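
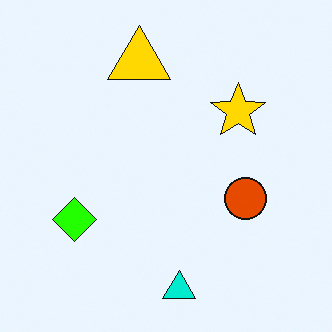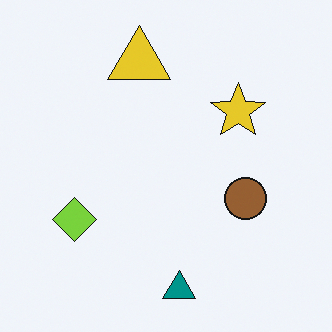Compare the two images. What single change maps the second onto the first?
The transformation is: heavily oversaturated.

All colors are more vivid — a global saturation change.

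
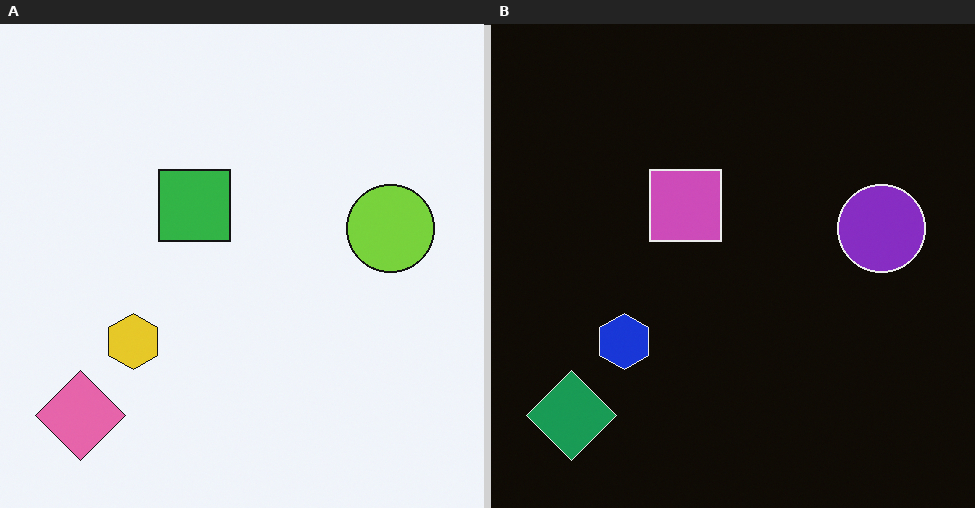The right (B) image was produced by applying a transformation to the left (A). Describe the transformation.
This is the original image color-inverted (negative).

The light background has become dark and every shape's color is its complement — a photographic negative.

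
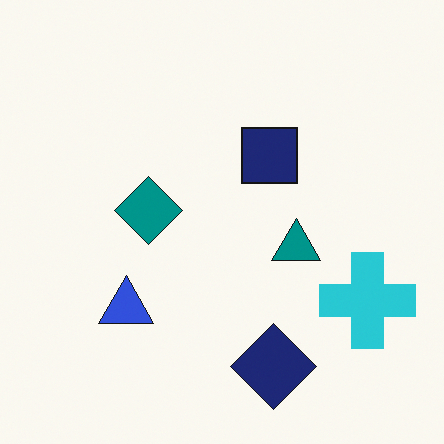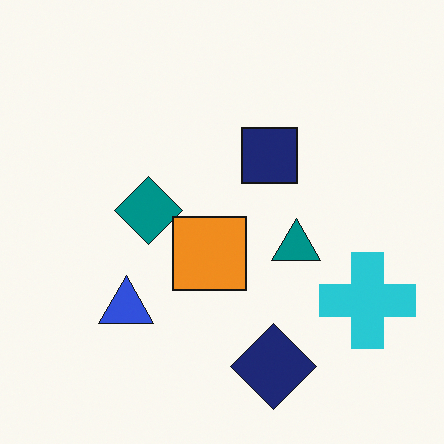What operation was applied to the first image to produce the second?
This is the original image overlaid with an additional orange square.

An orange square appears in the second image that is absent from the first.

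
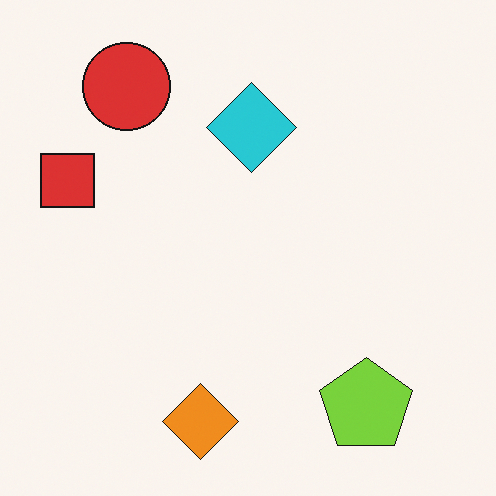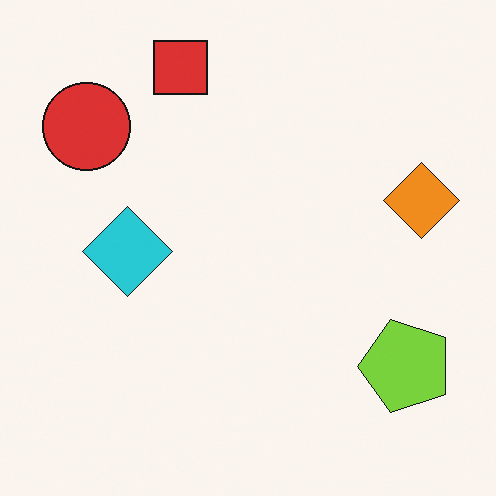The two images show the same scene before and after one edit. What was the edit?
The second image is the first transposed (reflected across the top-left ↔ bottom-right diagonal).

Shapes have swapped their row and column positions — what was in the top-right is now in the bottom-left — a diagonal reflection.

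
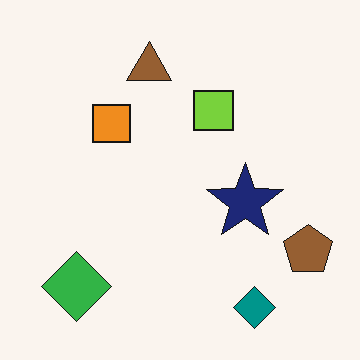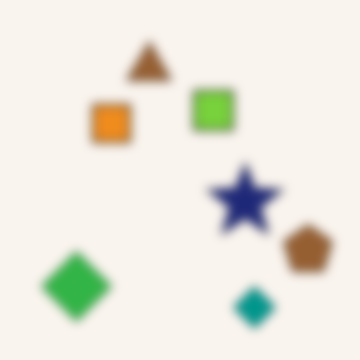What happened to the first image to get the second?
The transformation is: strongly gaussian-blurred.

Shape edges and outlines are uniformly softened across the whole image.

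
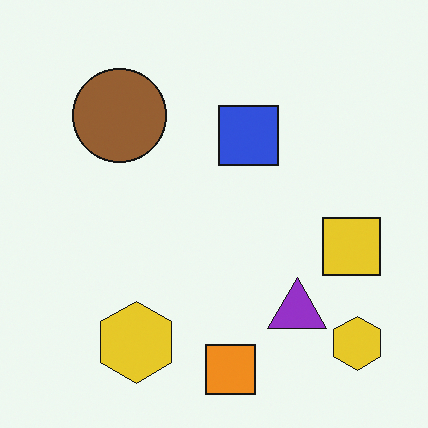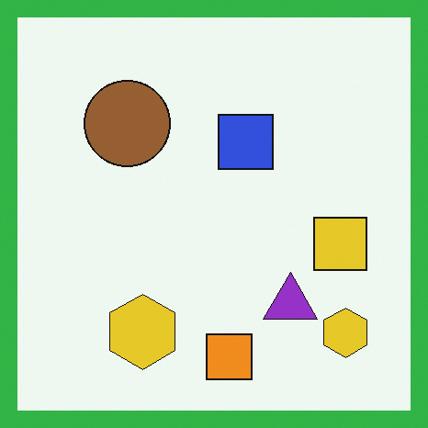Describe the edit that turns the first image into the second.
Framed with a green border.

A solid green frame runs around the edge of the second image, with the content slightly shrunk inside it.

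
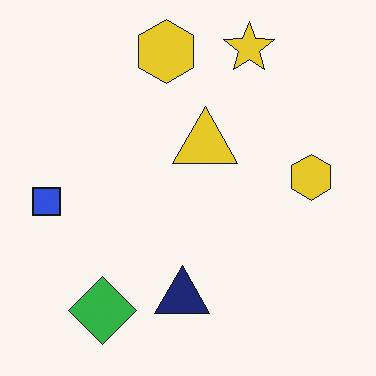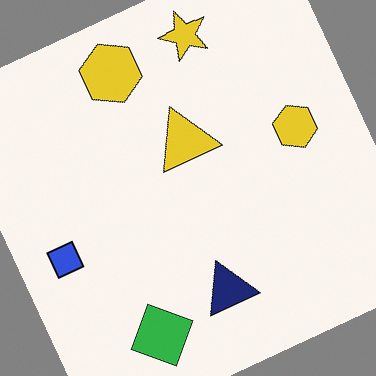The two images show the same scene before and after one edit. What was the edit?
The second image is the first rotated counter-clockwise by a clearly visible amount.

Every shape is tilted by the same angle and the image corners show triangular fill wedges — a whole-image rotation by a non-right angle.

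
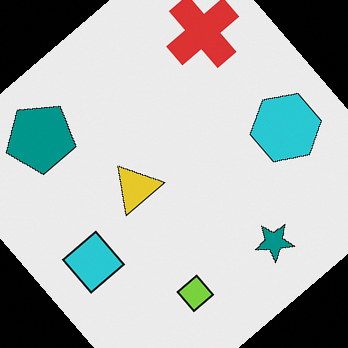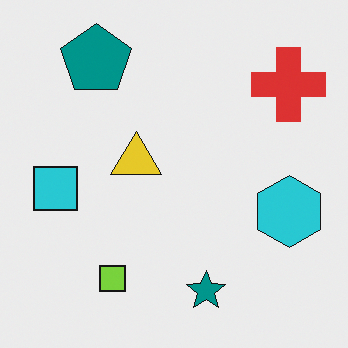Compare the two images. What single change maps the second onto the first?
Rotated counter-clockwise by a large amount — several tens of degrees.

Every shape is tilted by the same angle and the image corners show triangular fill wedges — a whole-image rotation by a non-right angle.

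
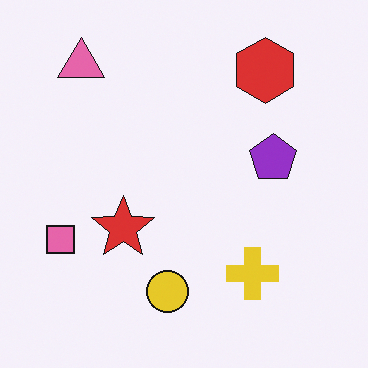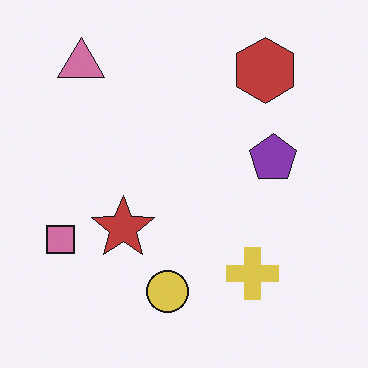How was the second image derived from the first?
The second image is the first slightly desaturated.

All colors are more muted and greyish — a global saturation change.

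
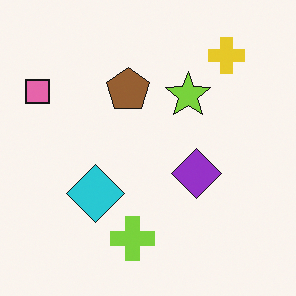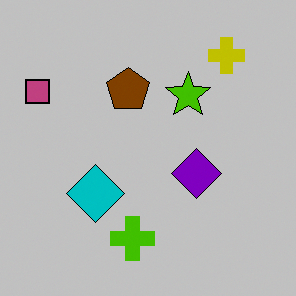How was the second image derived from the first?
The image was heavily posterized to just a handful of flat colors.

Each flat color has snapped to a coarser quantized level — most visibly, the near-white background has dropped to a flat grey.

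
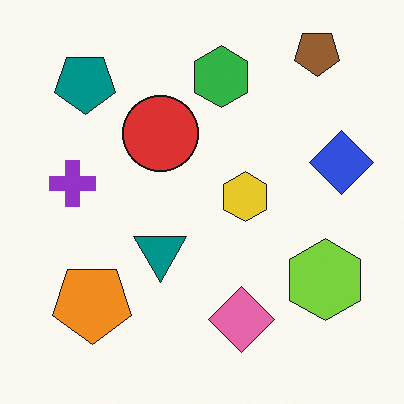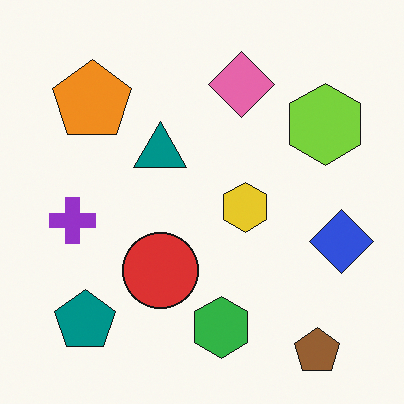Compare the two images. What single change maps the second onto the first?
The image was flipped vertically (top ↔ bottom).

The brown pentagon is in the bottom-right of the second image and the top-right of the first — shapes on opposite sides of the horizontal midline have swapped in a mirror flip.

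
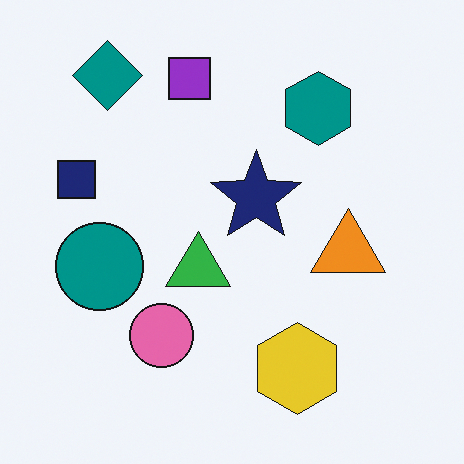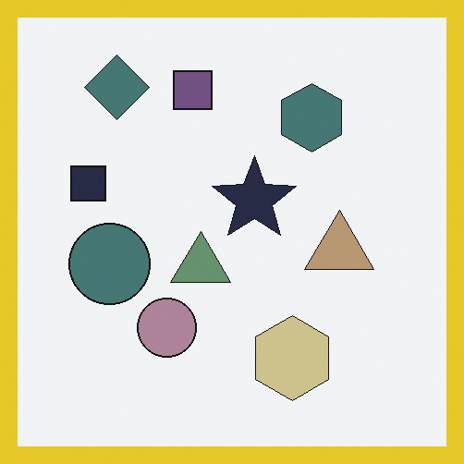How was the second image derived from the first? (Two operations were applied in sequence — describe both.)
This is the original image made much more muted (saturation change), then framed with a yellow border.

All colors are more muted and greyish — a global saturation change. A solid yellow frame runs around the edge of the second image, with the content slightly shrunk inside it.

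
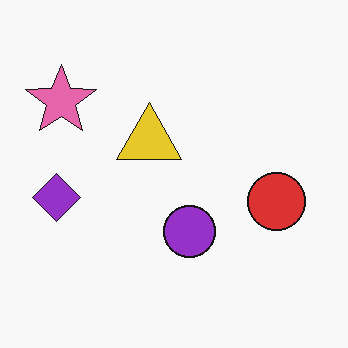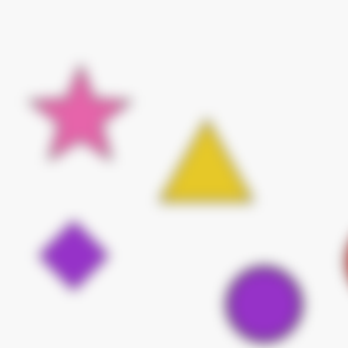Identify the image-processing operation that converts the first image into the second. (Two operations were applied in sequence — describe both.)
It was moderately blurred, then cropped to a modestly smaller region and rescaled.

Shape edges and outlines are uniformly softened across the whole image. The visible shapes are larger and the field of view is narrower; shapes near the original edges may be partly or wholly outside the frame — a crop-and-rescale.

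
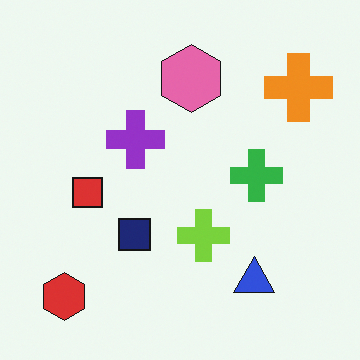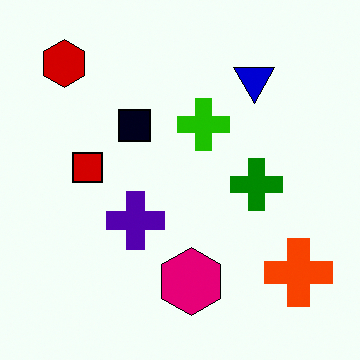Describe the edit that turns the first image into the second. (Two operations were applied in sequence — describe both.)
The transformation is: boosted in contrast, then flipped vertically (top ↔ bottom).

Tones are pushed away from mid-grey across the whole image — a global contrast change. The red hexagon is in the bottom-left of the first image and the top-left of the second — shapes on opposite sides of the horizontal midline have swapped in a mirror flip.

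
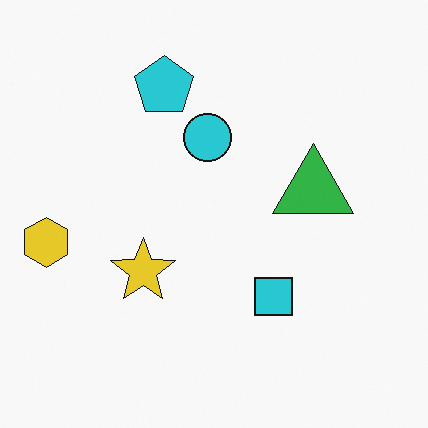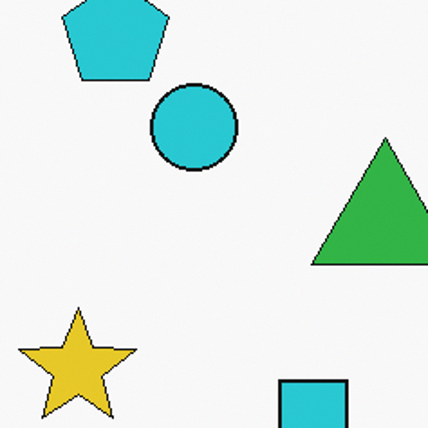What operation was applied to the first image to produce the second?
Cropped tightly and scaled back up.

The visible shapes are larger and the field of view is narrower; shapes near the original edges may be partly or wholly outside the frame — a crop-and-rescale.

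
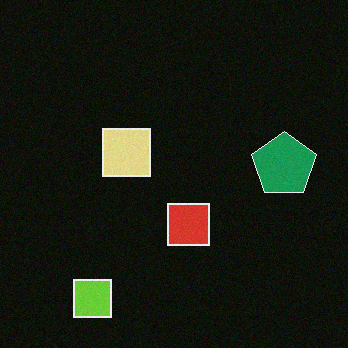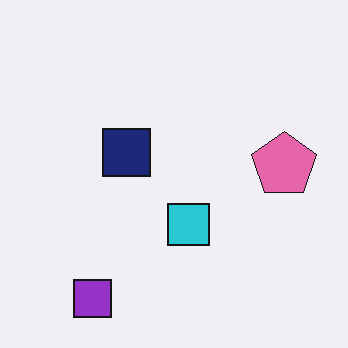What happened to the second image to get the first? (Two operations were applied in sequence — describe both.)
It was degraded with a light layer of grain, then color-inverted (negative).

Random speckle covers the whole image, including the flat background. The light background has become dark and every shape's color is its complement — a photographic negative.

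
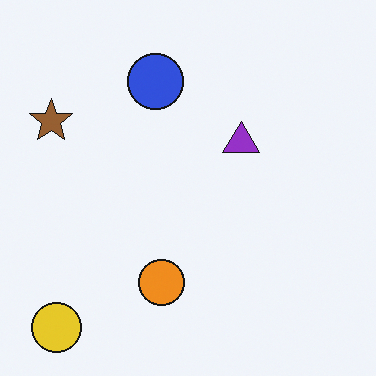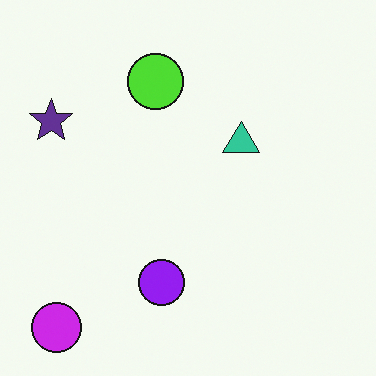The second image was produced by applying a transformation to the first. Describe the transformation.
This is the original image hue-shifted by a large amount.

Every shape's color has rotated by the same amount around the hue wheel — a uniform hue shift.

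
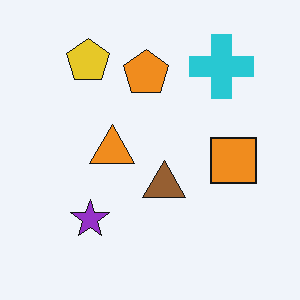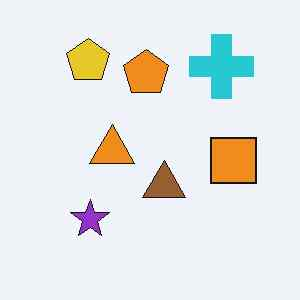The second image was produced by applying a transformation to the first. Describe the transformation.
The transformation is: given moderate JPEG compression.

Blocky 8×8 compression artifacts appear around shape edges and the flat background shows ringing — characteristic JPEG degradation.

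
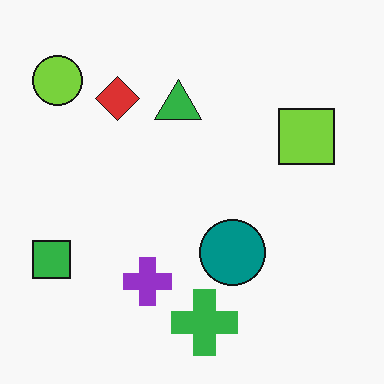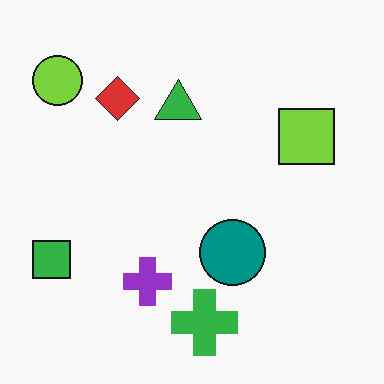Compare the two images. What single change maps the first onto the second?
It was given moderate JPEG compression.

Blocky 8×8 compression artifacts appear around shape edges and the flat background shows ringing — characteristic JPEG degradation.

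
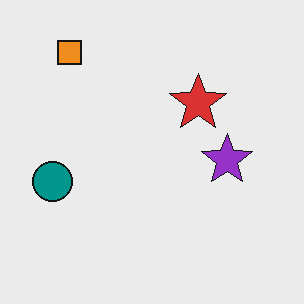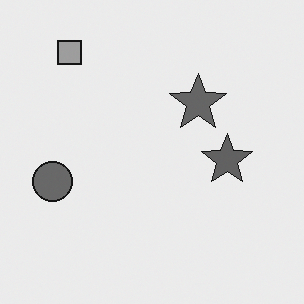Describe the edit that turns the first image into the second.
The transformation is: converted to grayscale.

All color is removed — every shape is now a shade of grey.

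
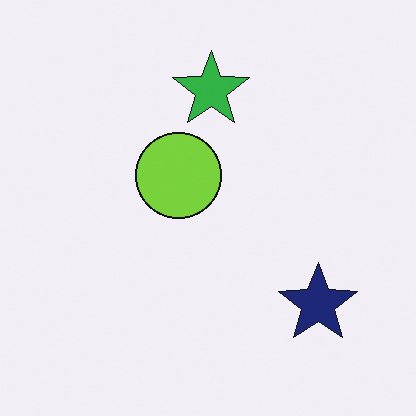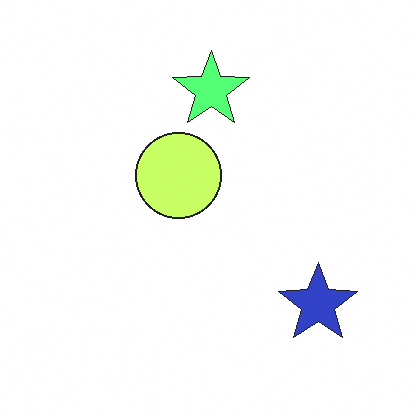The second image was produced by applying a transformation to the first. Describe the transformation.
Noticeably brightened.

Every pixel — background and shapes alike — is uniformly brightened.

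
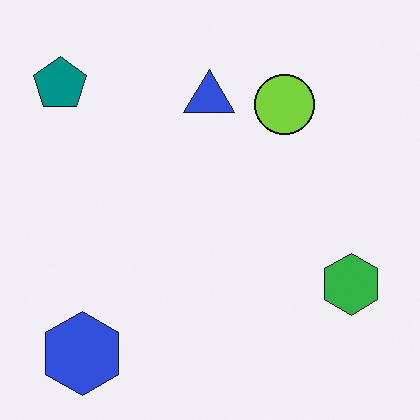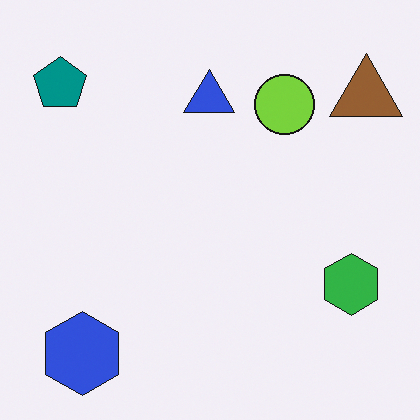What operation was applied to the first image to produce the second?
The image was overlaid with an additional brown triangle.

A brown triangle appears in the second image that is absent from the first.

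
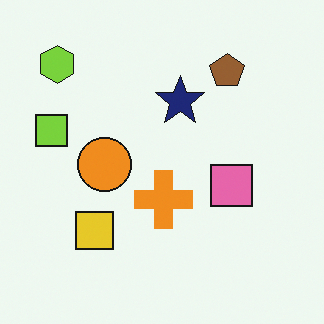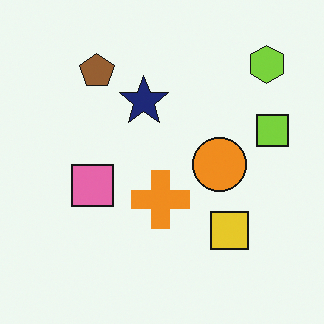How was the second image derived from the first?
The image was flipped horizontally (left ↔ right).

The lime square is in the left of the first image and the right of the second — shapes on opposite sides of the vertical midline have swapped in a mirror flip.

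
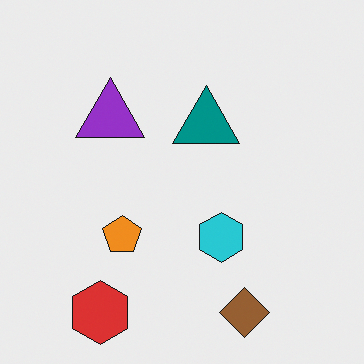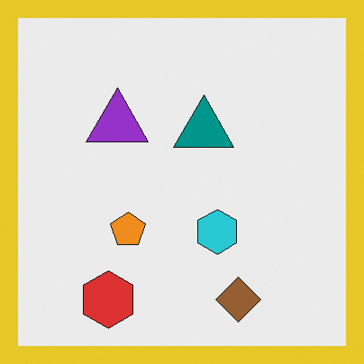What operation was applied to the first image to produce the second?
This is the original image framed with a yellow border.

A solid yellow frame runs around the edge of the second image, with the content slightly shrunk inside it.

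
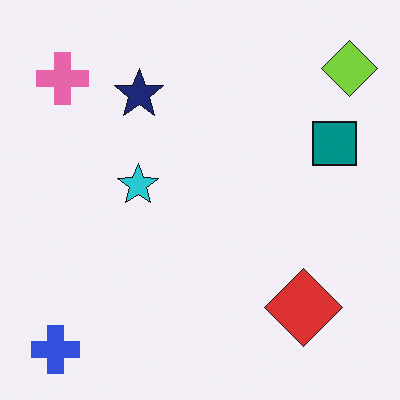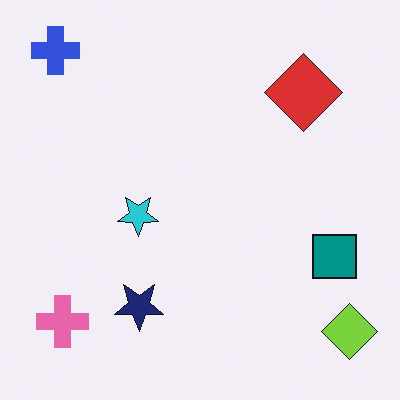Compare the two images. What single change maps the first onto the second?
This is the original image flipped vertically (top ↔ bottom).

The blue cross is in the bottom-left of the first image and the top-left of the second — shapes on opposite sides of the horizontal midline have swapped in a mirror flip.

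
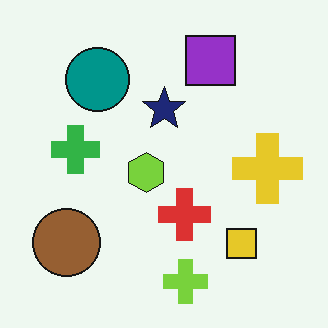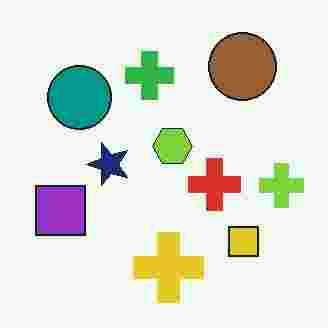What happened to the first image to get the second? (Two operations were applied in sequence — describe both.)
Transposed (reflected across the top-left ↔ bottom-right diagonal), then degraded with heavy JPEG compression.

Shapes have swapped their row and column positions — what was in the top-right is now in the bottom-left — a diagonal reflection. Blocky 8×8 compression artifacts appear around shape edges and the flat background shows ringing — characteristic JPEG degradation.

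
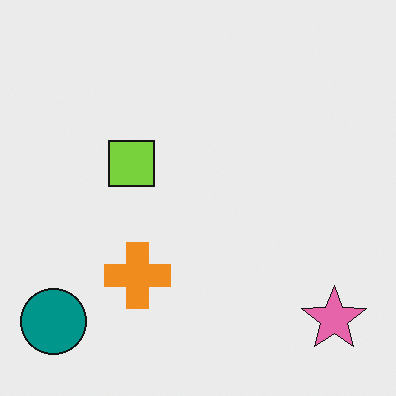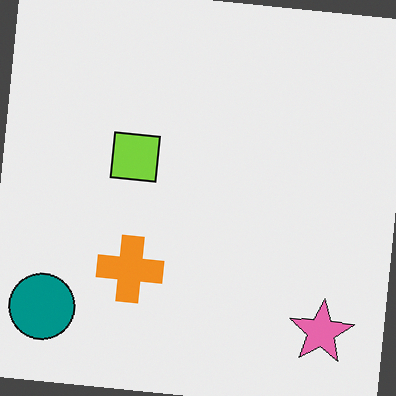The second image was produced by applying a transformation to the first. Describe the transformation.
This is the original image rotated clockwise by a slight angle.

Every shape is tilted by the same angle and the image corners show triangular fill wedges — a whole-image rotation by a non-right angle.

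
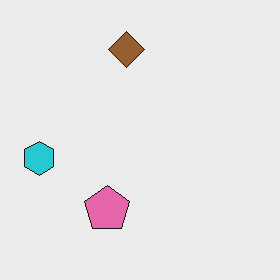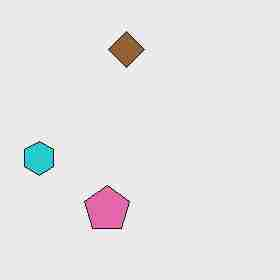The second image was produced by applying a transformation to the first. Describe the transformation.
This is the original image degraded with heavy JPEG compression.

Blocky 8×8 compression artifacts appear around shape edges and the flat background shows ringing — characteristic JPEG degradation.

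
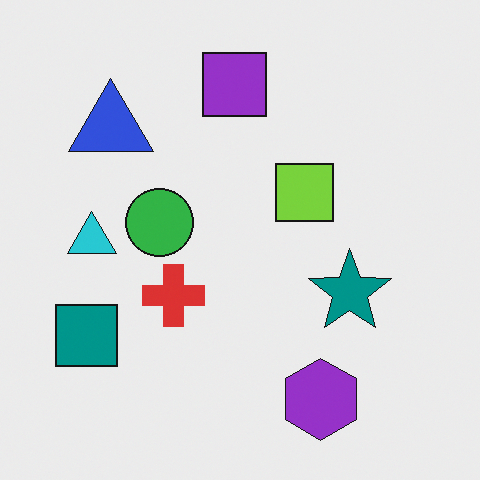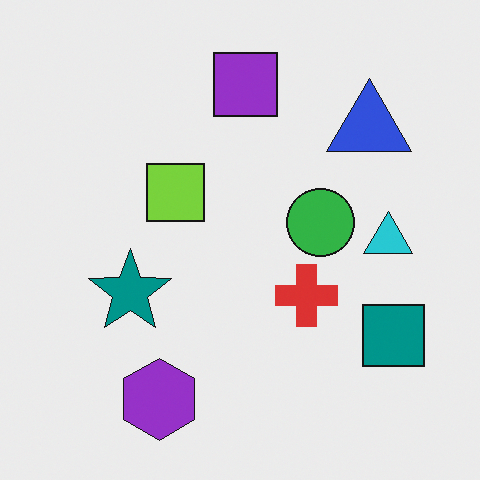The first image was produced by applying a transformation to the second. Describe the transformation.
Flipped horizontally (left ↔ right).

The teal square is in the bottom-right of the second image and the bottom-left of the first — shapes on opposite sides of the vertical midline have swapped in a mirror flip.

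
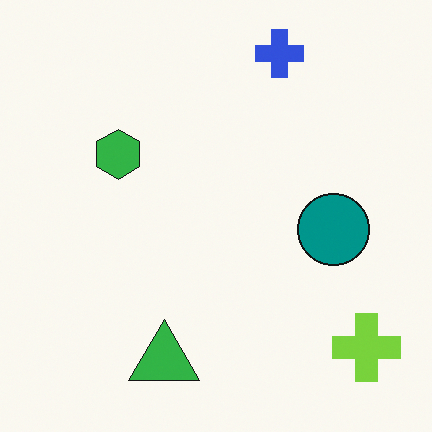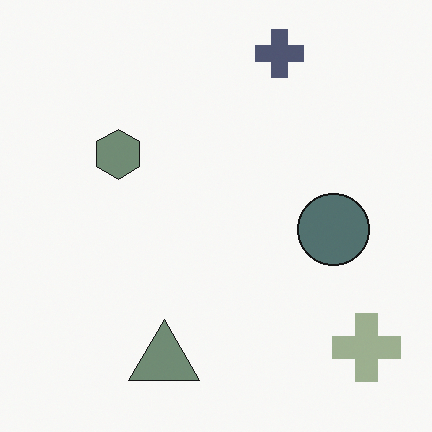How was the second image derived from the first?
The image was heavily desaturated.

All colors are more muted and greyish — a global saturation change.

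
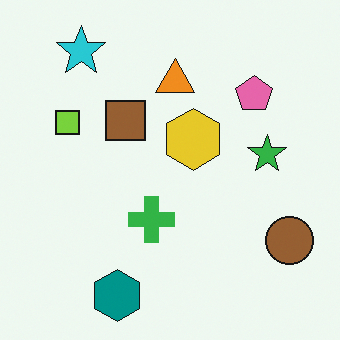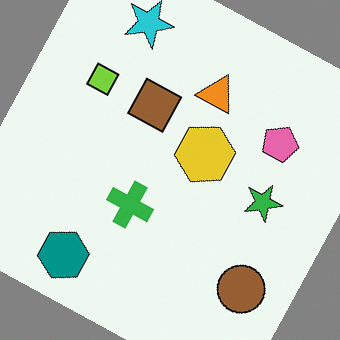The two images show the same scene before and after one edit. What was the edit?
The transformation is: rotated clockwise by a clearly visible amount.

Every shape is tilted by the same angle and the image corners show triangular fill wedges — a whole-image rotation by a non-right angle.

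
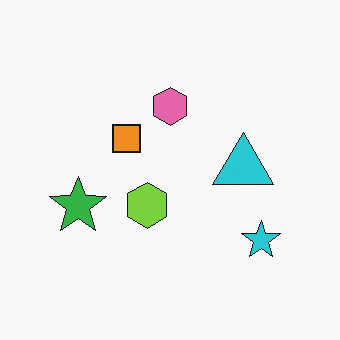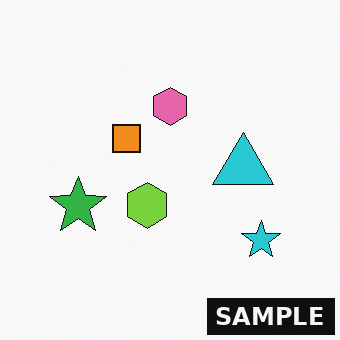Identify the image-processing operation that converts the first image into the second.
The second image is the first watermarked with the text "SAMPLE" in the lower-right corner.

A dark label reading "SAMPLE" appears in the lower-right corner.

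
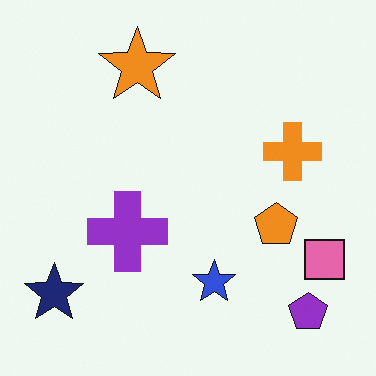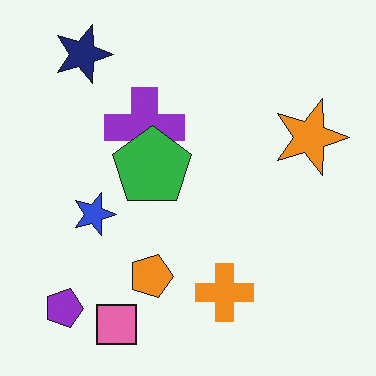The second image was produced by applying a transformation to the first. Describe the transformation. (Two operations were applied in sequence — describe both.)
Rotated 90° clockwise, then overlaid with an additional green pentagon.

The purple pentagon sits in the bottom-right of the first image and the bottom-left of the second — consistent with a whole-image 90° clockwise rotation. A green pentagon appears in the second image that is absent from the first.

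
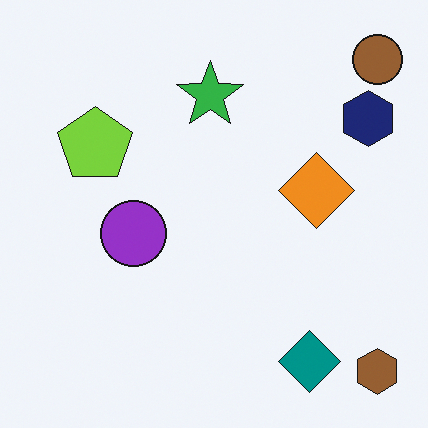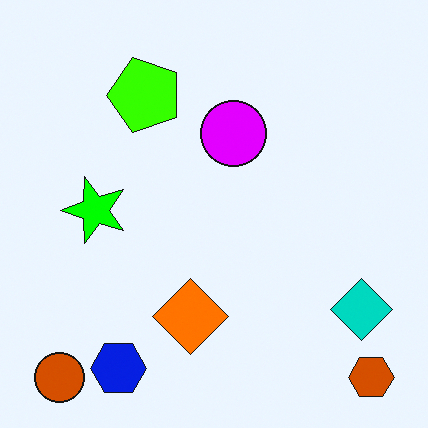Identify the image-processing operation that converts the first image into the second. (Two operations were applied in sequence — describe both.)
The second image is the first made much more vivid (saturation change), then transposed (reflected across the top-left ↔ bottom-right diagonal).

All colors are more vivid — a global saturation change. Shapes have swapped their row and column positions — what was in the top-right is now in the bottom-left — a diagonal reflection.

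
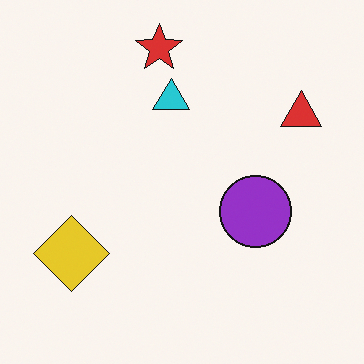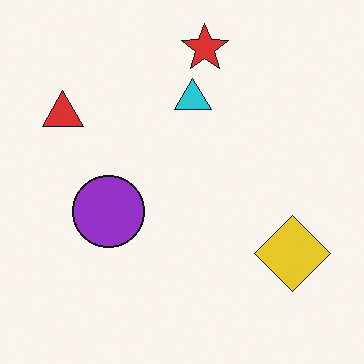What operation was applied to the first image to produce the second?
The transformation is: flipped horizontally (left ↔ right).

The red triangle is in the top-right of the first image and the top-left of the second — shapes on opposite sides of the vertical midline have swapped in a mirror flip.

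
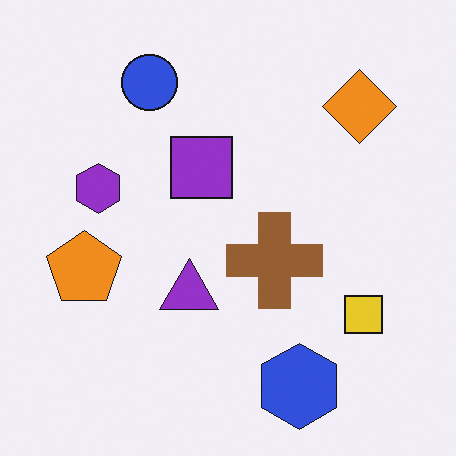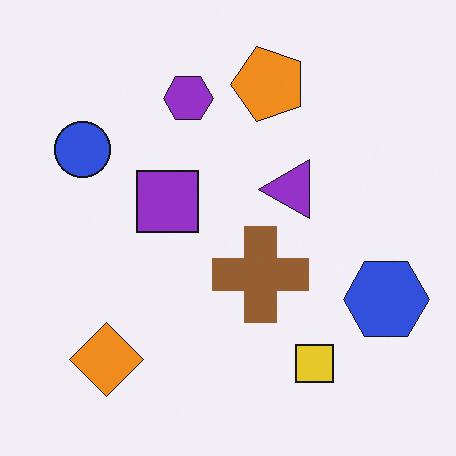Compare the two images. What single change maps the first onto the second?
The second image is the first transposed (reflected across the top-left ↔ bottom-right diagonal).

Shapes have swapped their row and column positions — what was in the top-right is now in the bottom-left — a diagonal reflection.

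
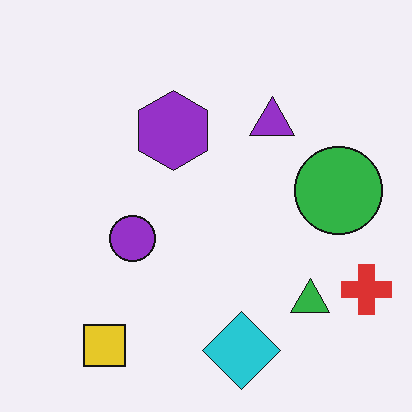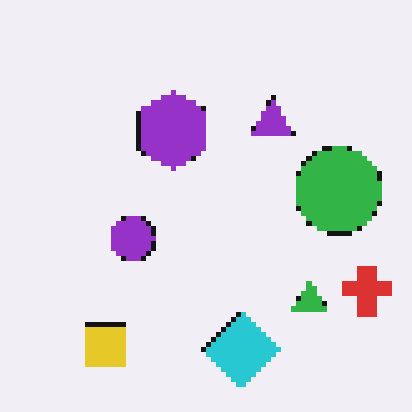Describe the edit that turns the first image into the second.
It was mildly pixelated.

Shapes are reduced to large square blocks; fine edges and outlines are lost — a downscale-then-upscale (mosaic) effect.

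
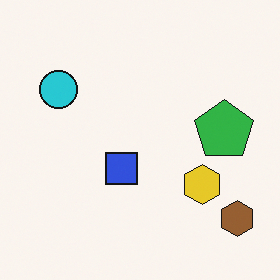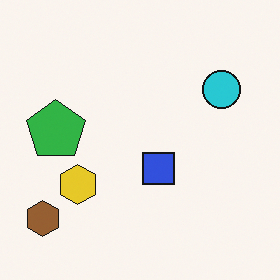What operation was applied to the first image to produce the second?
Flipped horizontally (left ↔ right).

The brown hexagon is in the bottom-right of the first image and the bottom-left of the second — shapes on opposite sides of the vertical midline have swapped in a mirror flip.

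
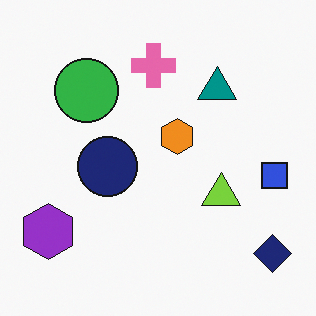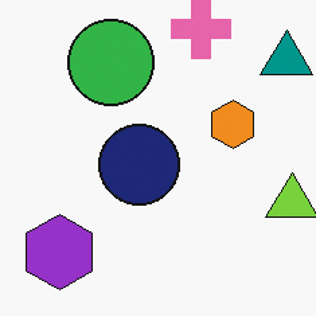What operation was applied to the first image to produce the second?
It was cropped to a modestly smaller region and rescaled.

The visible shapes are larger and the field of view is narrower; shapes near the original edges may be partly or wholly outside the frame — a crop-and-rescale.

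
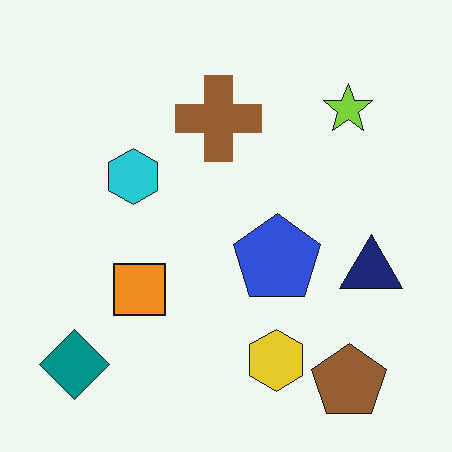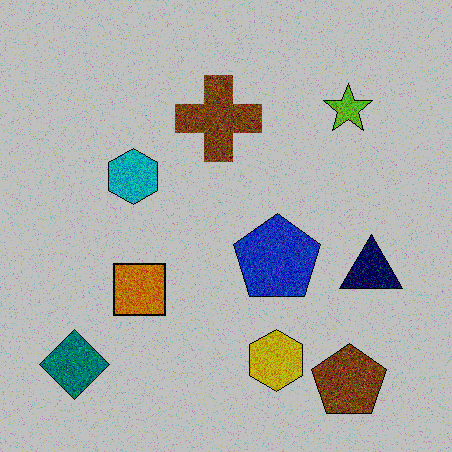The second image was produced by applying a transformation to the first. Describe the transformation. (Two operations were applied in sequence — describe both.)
This is the original image degraded with heavy additive noise, then aggressively posterized.

Random speckle covers the whole image, including the flat background. Each flat color has snapped to a coarser quantized level — most visibly, the near-white background has dropped to a flat grey.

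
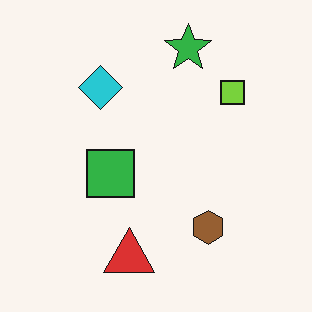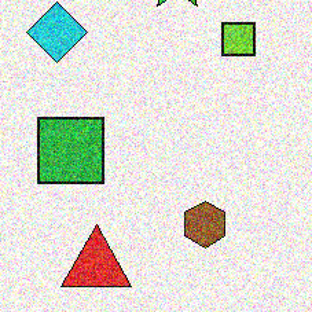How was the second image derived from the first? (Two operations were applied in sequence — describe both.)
It was degraded with strong gaussian noise, then cropped slightly and scaled back up.

Random speckle covers the whole image, including the flat background. The visible shapes are larger and the field of view is narrower; shapes near the original edges may be partly or wholly outside the frame — a crop-and-rescale.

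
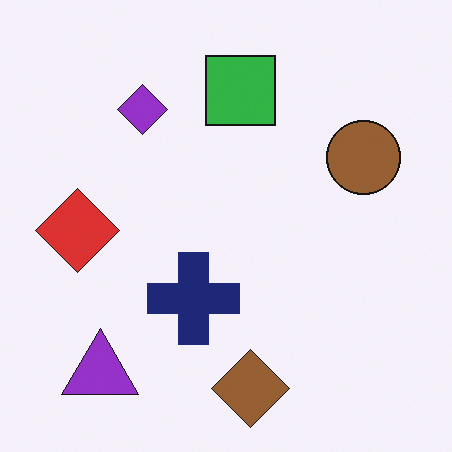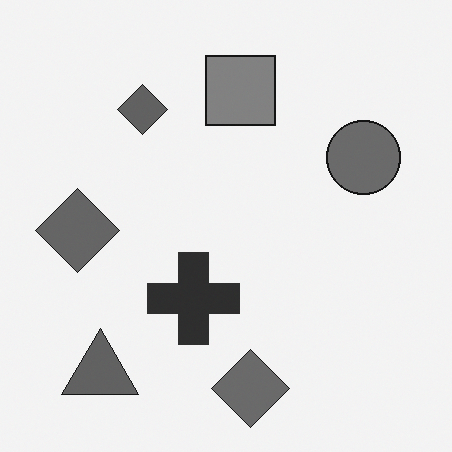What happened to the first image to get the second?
The transformation is: converted to grayscale.

All color is removed — every shape is now a shade of grey.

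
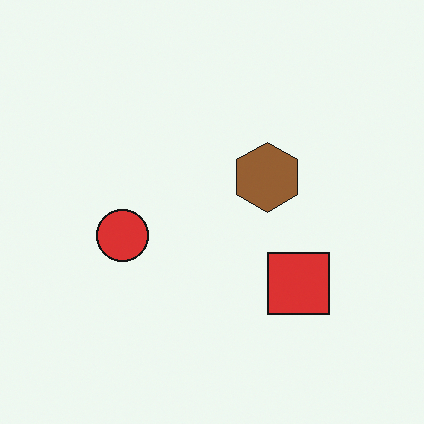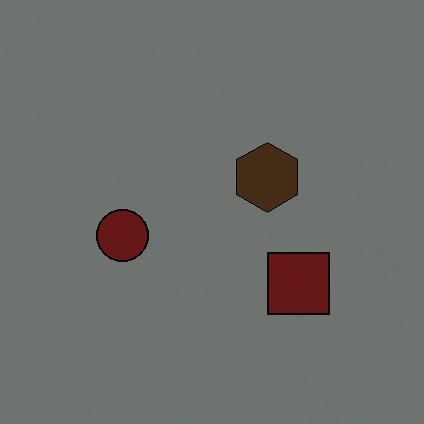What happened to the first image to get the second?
The image was darkened a lot.

Every pixel — background and shapes alike — is uniformly darkened.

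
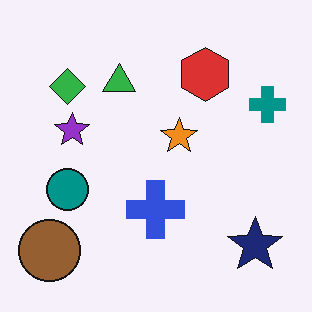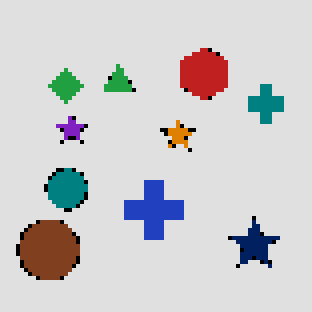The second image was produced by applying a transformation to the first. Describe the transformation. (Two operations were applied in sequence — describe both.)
It was moderately posterized, then lightly pixelated (a mild mosaic effect).

Each flat color has snapped to a coarser quantized level — most visibly, the near-white background has dropped to a flat grey. Shapes are reduced to large square blocks; fine edges and outlines are lost — a downscale-then-upscale (mosaic) effect.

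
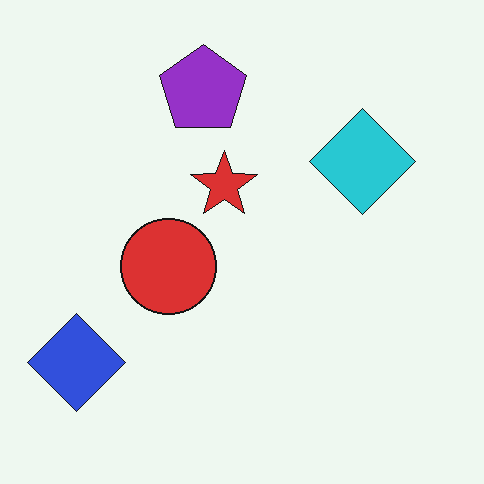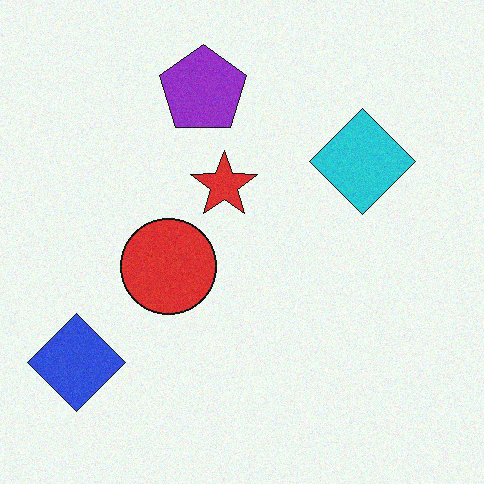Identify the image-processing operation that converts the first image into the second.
The transformation is: degraded with light additive noise.

Random speckle covers the whole image, including the flat background.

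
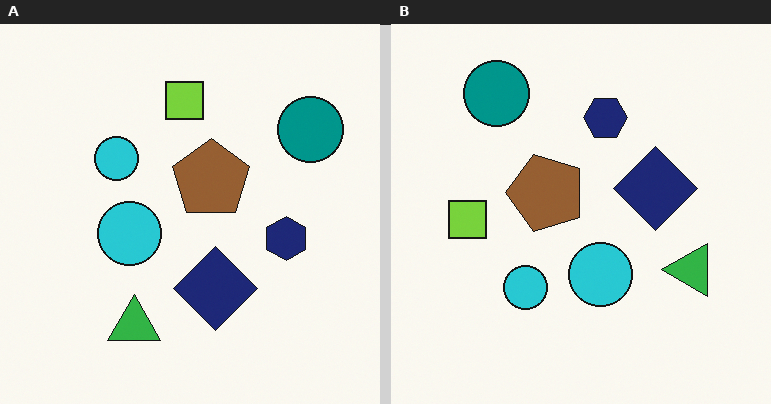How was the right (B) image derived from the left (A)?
Rotated 90° counter-clockwise.

The teal circle sits in the top-right of the left (A) image and the top-left of the right (B) — consistent with a whole-image 90° counter-clockwise rotation.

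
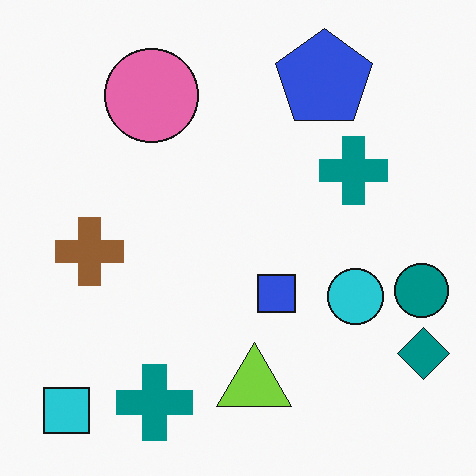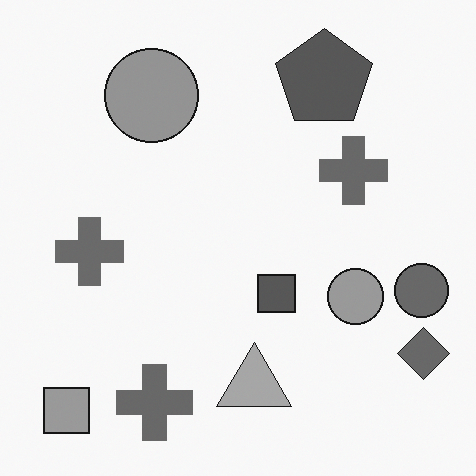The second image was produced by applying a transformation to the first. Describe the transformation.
The image was converted to grayscale.

All color is removed — every shape is now a shade of grey.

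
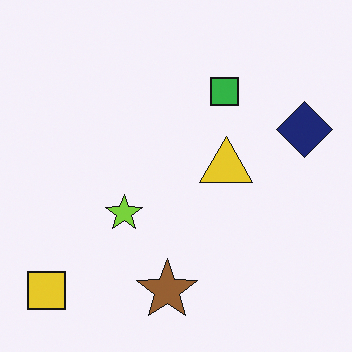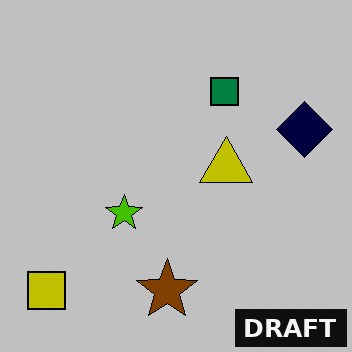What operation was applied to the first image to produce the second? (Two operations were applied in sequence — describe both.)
This is the original image aggressively posterized, then watermarked with the text "DRAFT" in the lower-right corner.

Each flat color has snapped to a coarser quantized level — most visibly, the near-white background has dropped to a flat grey. A dark label reading "DRAFT" appears in the lower-right corner.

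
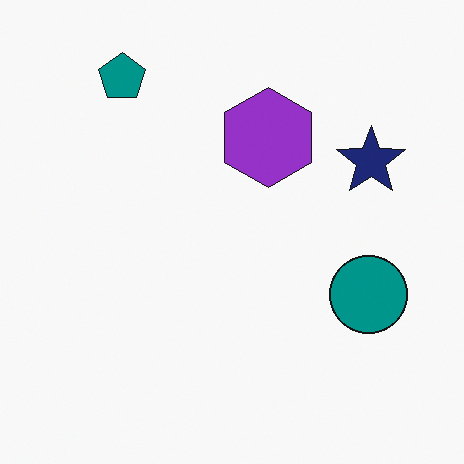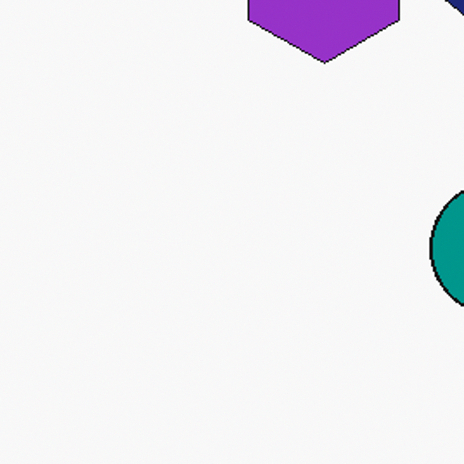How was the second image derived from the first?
The second image is the first cropped to a noticeably smaller region and rescaled.

The visible shapes are larger and the field of view is narrower; shapes near the original edges may be partly or wholly outside the frame — a crop-and-rescale.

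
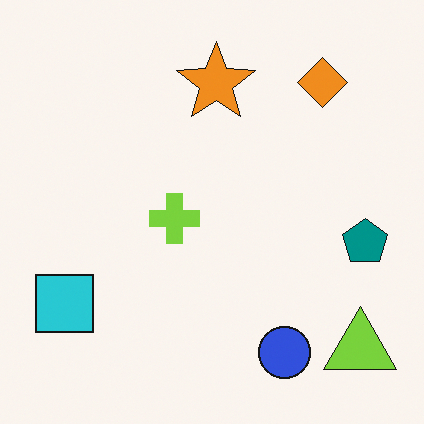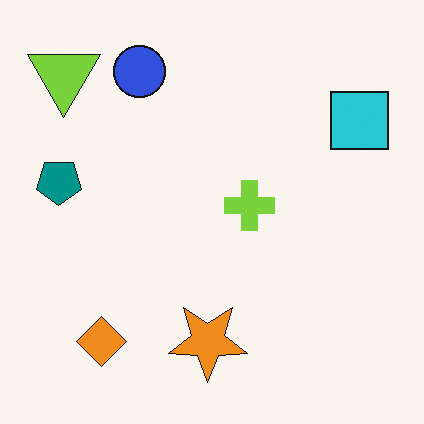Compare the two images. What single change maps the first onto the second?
The transformation is: rotated 180°.

The lime triangle sits in the bottom-right of the first image and the top-left of the second — consistent with a whole-image 180° rotation.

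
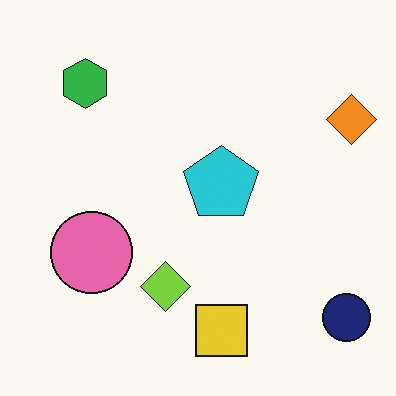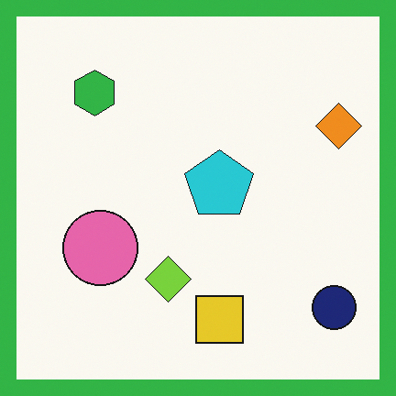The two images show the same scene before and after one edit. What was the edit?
It was framed with a green border.

A solid green frame runs around the edge of the second image, with the content slightly shrunk inside it.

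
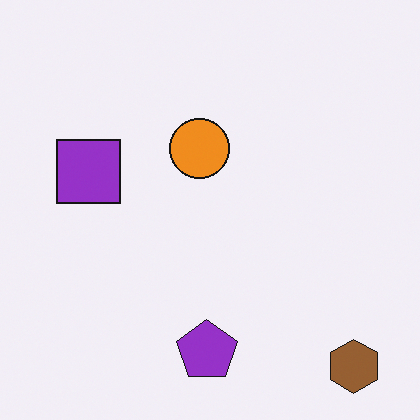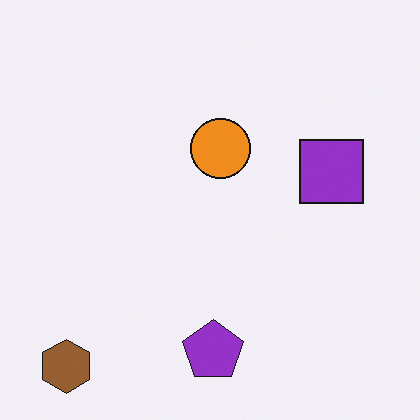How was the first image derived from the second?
It was flipped horizontally (left ↔ right).

The brown hexagon is in the bottom-left of the second image and the bottom-right of the first — shapes on opposite sides of the vertical midline have swapped in a mirror flip.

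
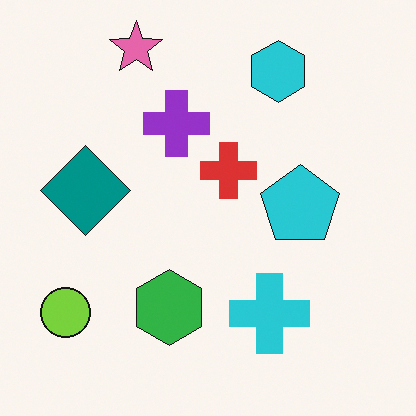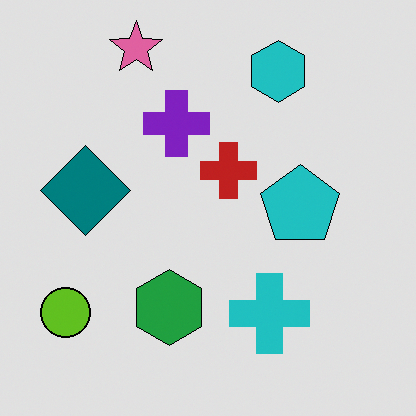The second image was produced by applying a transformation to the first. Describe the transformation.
The second image is the first moderately posterized.

Each flat color has snapped to a coarser quantized level — most visibly, the near-white background has dropped to a flat grey.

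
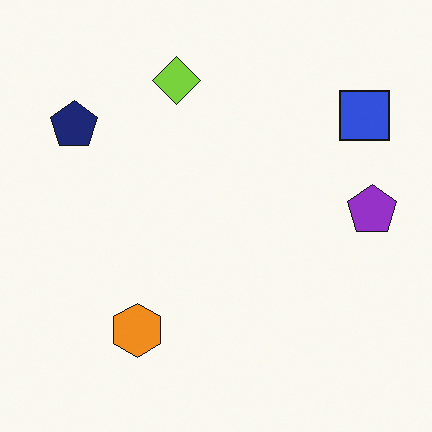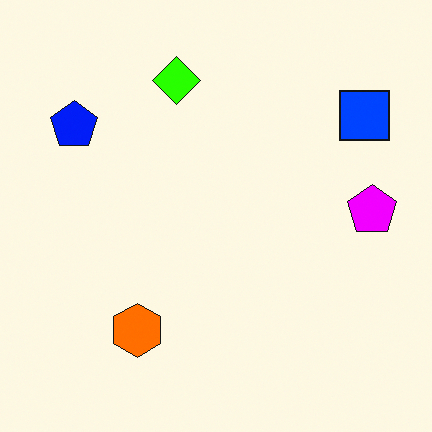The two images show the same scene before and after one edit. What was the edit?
It was heavily oversaturated.

All colors are more vivid — a global saturation change.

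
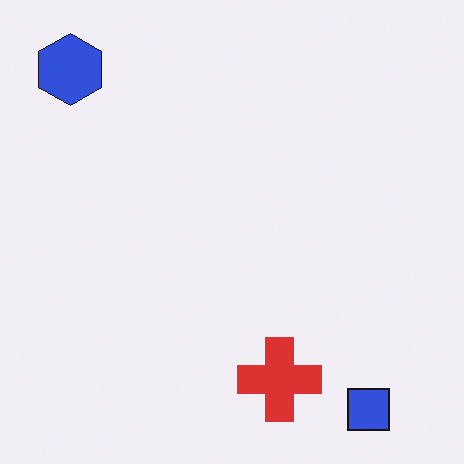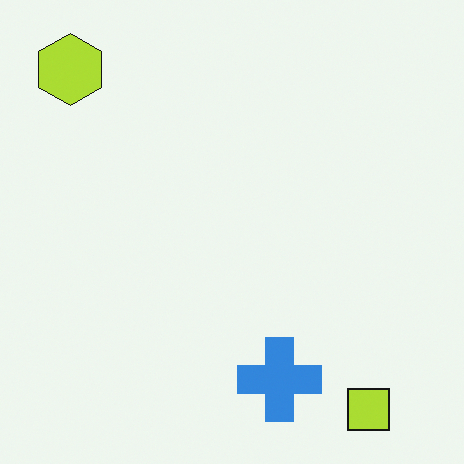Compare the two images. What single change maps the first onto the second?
The second image is the first hue-shifted through roughly half the color wheel.

Every shape's color has rotated by the same amount around the hue wheel — a uniform hue shift.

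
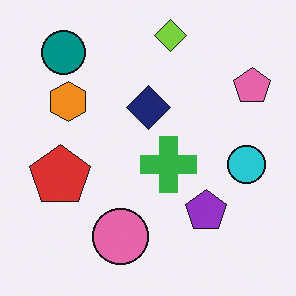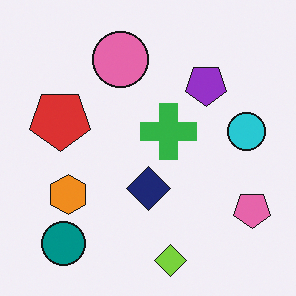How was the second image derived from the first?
This is the original image flipped vertically (top ↔ bottom).

The lime diamond is in the top of the first image and the bottom of the second — shapes on opposite sides of the horizontal midline have swapped in a mirror flip.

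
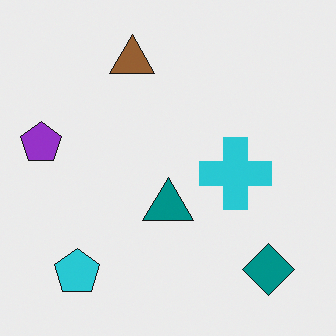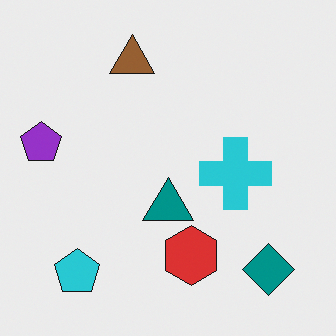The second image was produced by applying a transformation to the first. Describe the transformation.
This is the original image overlaid with an additional red hexagon.

A red hexagon appears in the second image that is absent from the first.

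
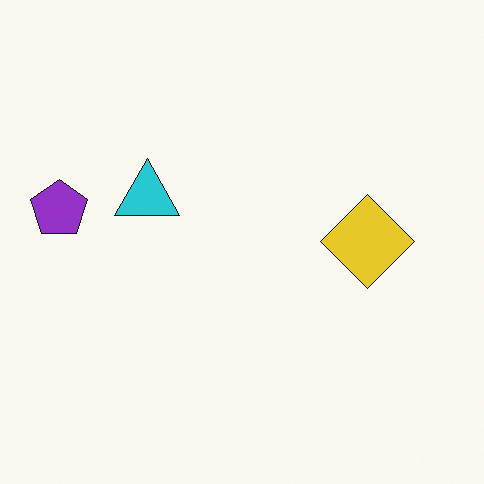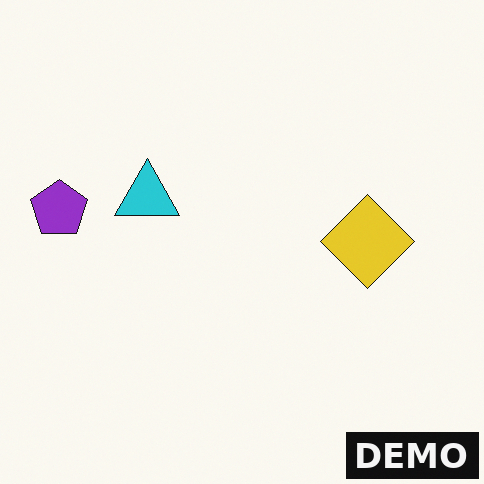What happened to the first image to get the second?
This is the original image watermarked with the text "DEMO" in the lower-right corner.

A dark label reading "DEMO" appears in the lower-right corner.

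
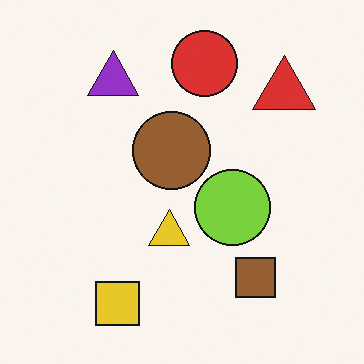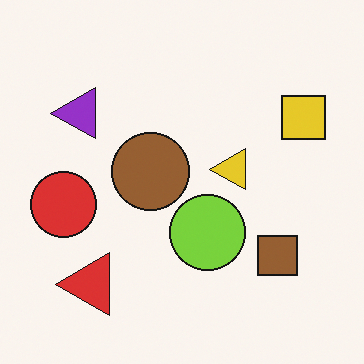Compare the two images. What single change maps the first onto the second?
The transformation is: transposed (reflected across the top-left ↔ bottom-right diagonal).

Shapes have swapped their row and column positions — what was in the top-right is now in the bottom-left — a diagonal reflection.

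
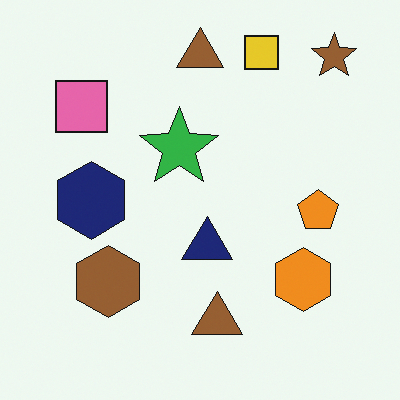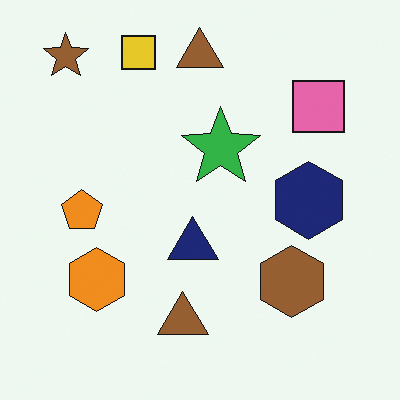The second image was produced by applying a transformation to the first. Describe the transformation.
The second image is the first flipped horizontally (left ↔ right).

The brown star is in the top-right of the first image and the top-left of the second — shapes on opposite sides of the vertical midline have swapped in a mirror flip.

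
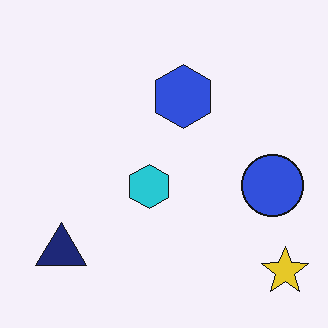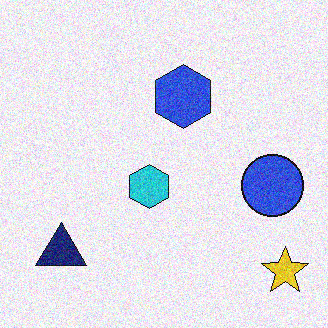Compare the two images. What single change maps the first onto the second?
The second image is the first degraded with moderate additive noise.

Random speckle covers the whole image, including the flat background.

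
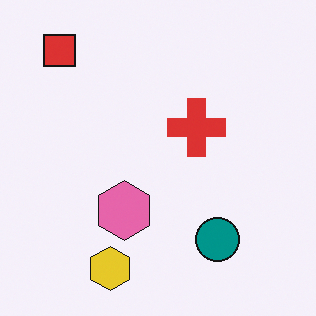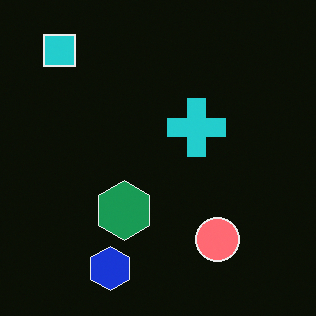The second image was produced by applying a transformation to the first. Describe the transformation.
The image was color-inverted (negative).

The light background has become dark and every shape's color is its complement — a photographic negative.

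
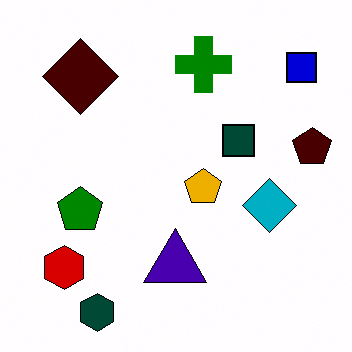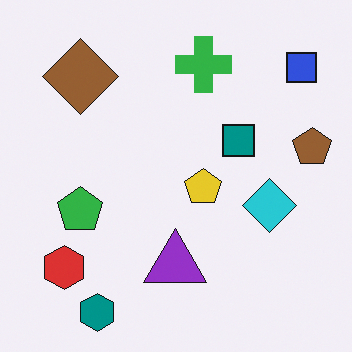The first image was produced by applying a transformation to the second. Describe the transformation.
This is the original image boosted in contrast.

Tones are pushed away from mid-grey across the whole image — a global contrast change.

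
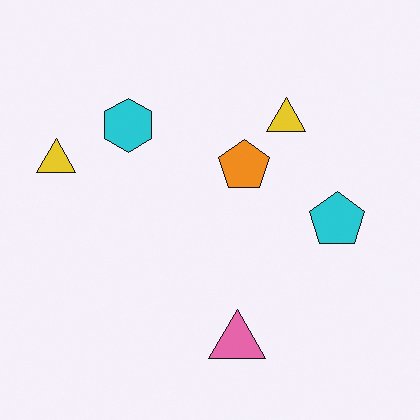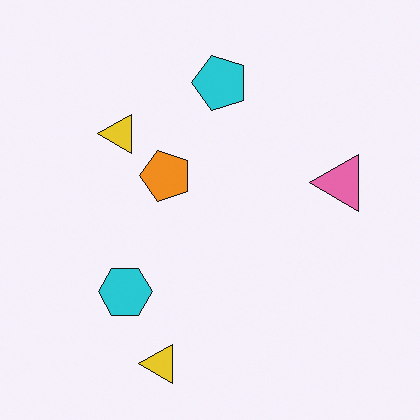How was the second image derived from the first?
The image was rotated 90° counter-clockwise.

The pink triangle sits in the bottom of the first image and the right of the second — consistent with a whole-image 90° counter-clockwise rotation.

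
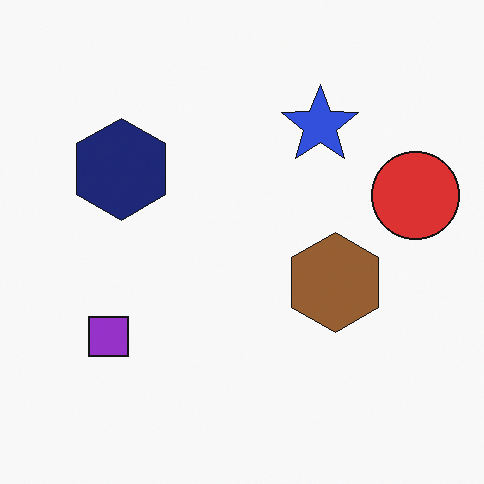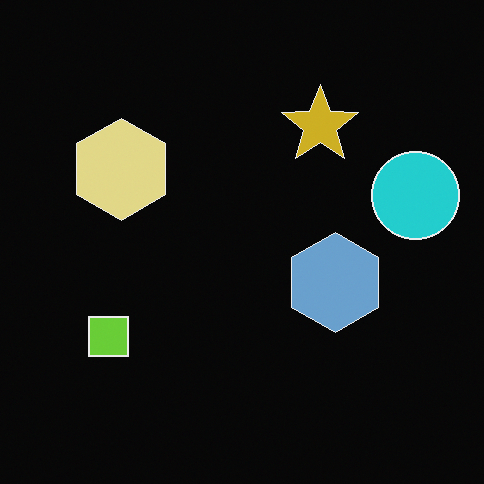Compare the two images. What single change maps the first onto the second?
This is the original image color-inverted (negative).

The light background has become dark and every shape's color is its complement — a photographic negative.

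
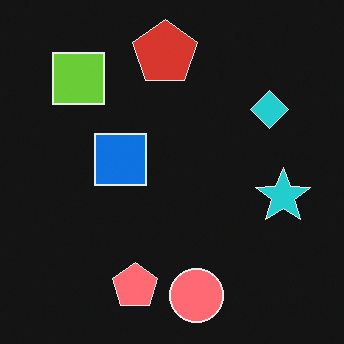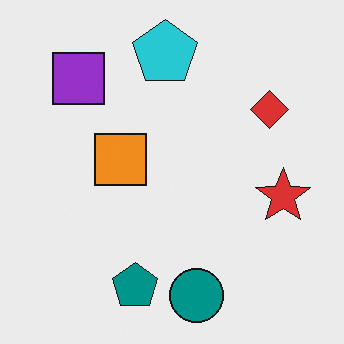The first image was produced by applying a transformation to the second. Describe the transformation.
The image was color-inverted (negative).

The light background has become dark and every shape's color is its complement — a photographic negative.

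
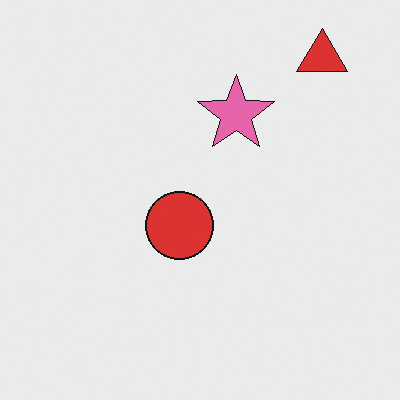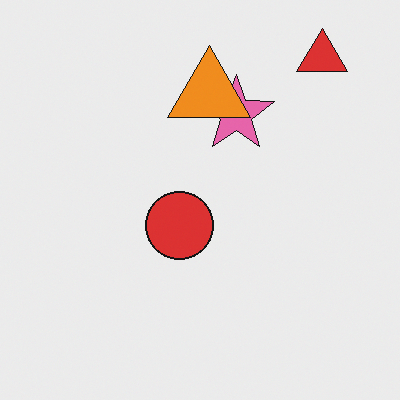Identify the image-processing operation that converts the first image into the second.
It was overlaid with an additional orange triangle.

An orange triangle appears in the second image that is absent from the first.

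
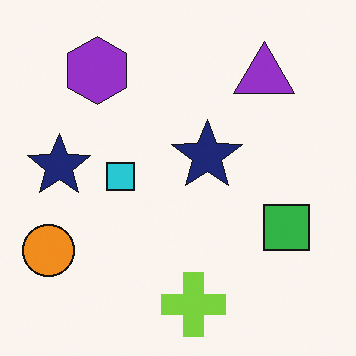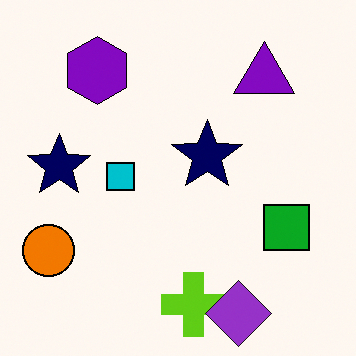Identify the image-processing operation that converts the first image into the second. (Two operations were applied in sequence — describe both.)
Given slightly increased contrast, then overlaid with an additional purple diamond.

Tones are pushed away from mid-grey across the whole image — a global contrast change. A purple diamond appears in the second image that is absent from the first.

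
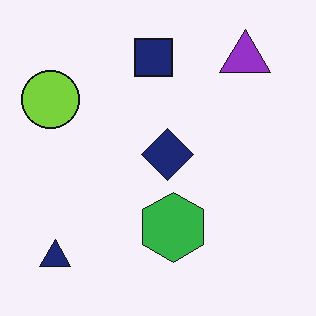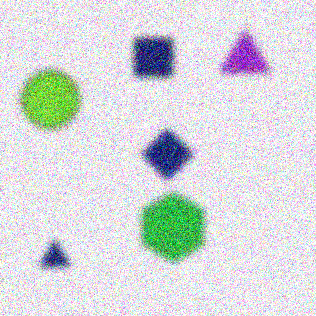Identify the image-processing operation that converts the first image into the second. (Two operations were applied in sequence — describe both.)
It was moderately blurred, then degraded with strong gaussian noise.

Shape edges and outlines are uniformly softened across the whole image. Random speckle covers the whole image, including the flat background.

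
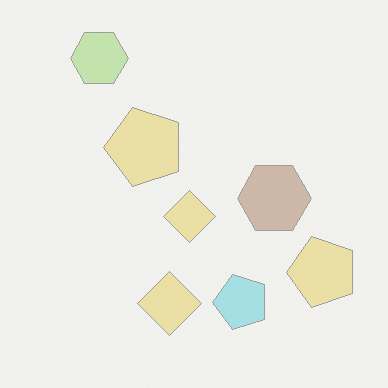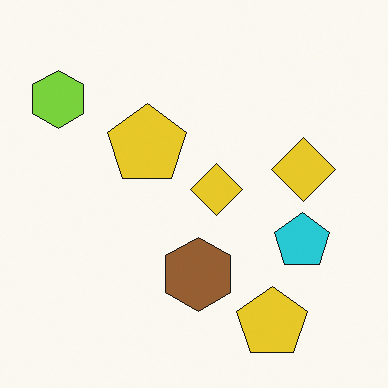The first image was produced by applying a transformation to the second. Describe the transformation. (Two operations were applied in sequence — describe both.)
It was washed out (contrast reduced), then transposed (reflected across the top-left ↔ bottom-right diagonal).

Tones are pushed toward mid-grey across the whole image — a global contrast change. Shapes have swapped their row and column positions — what was in the top-right is now in the bottom-left — a diagonal reflection.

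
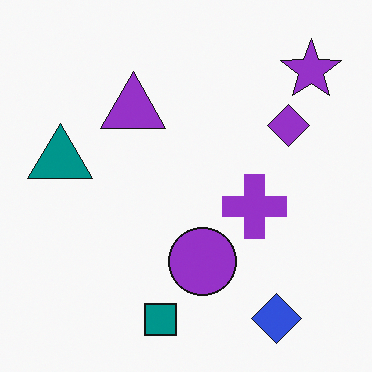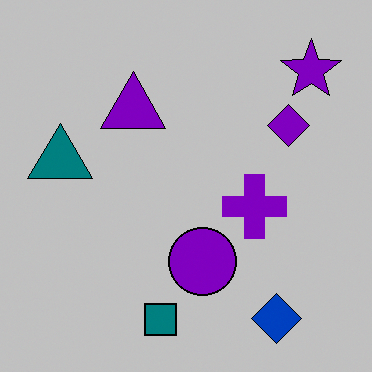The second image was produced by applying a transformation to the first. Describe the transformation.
The second image is the first heavily posterized to just a handful of flat colors.

Each flat color has snapped to a coarser quantized level — most visibly, the near-white background has dropped to a flat grey.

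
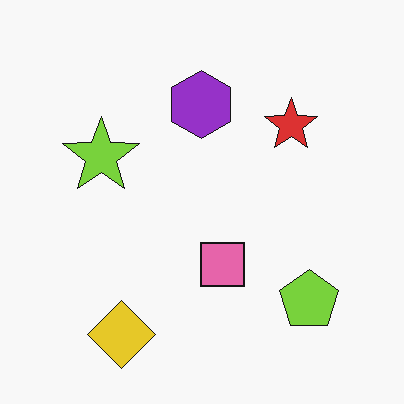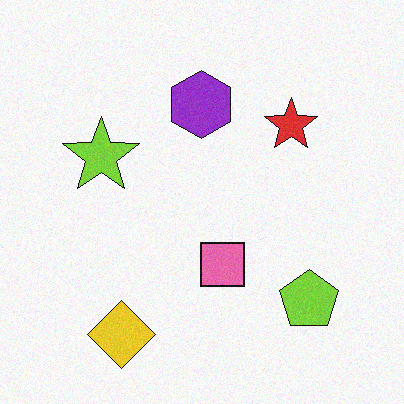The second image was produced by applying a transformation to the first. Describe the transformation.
The image was degraded with subtle gaussian noise.

Random speckle covers the whole image, including the flat background.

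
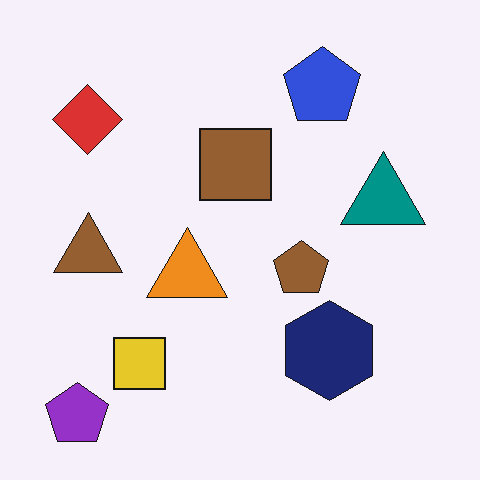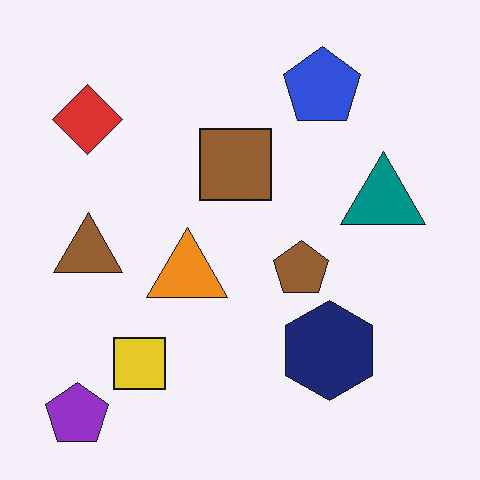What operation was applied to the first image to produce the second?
The second image is the first given moderate JPEG compression.

Blocky 8×8 compression artifacts appear around shape edges and the flat background shows ringing — characteristic JPEG degradation.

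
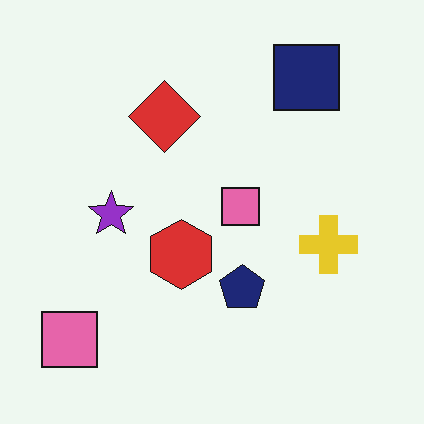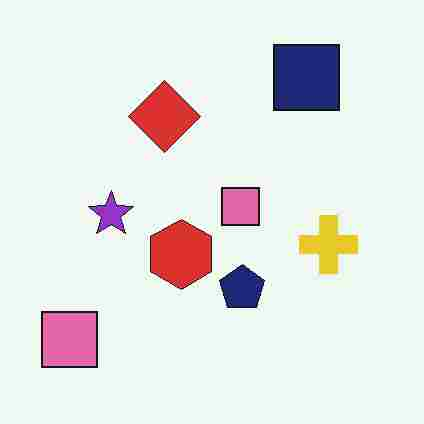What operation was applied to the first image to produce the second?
Degraded with heavy JPEG compression.

Blocky 8×8 compression artifacts appear around shape edges and the flat background shows ringing — characteristic JPEG degradation.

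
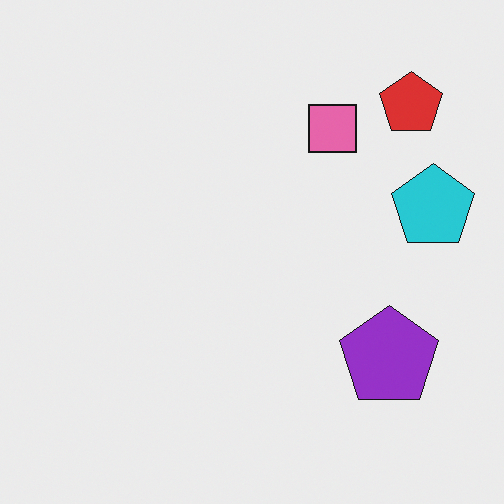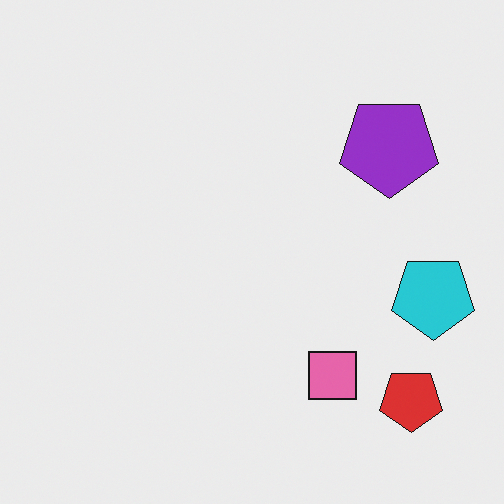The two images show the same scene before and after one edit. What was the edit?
The second image is the first flipped vertically (top ↔ bottom).

The red pentagon is in the top-right of the first image and the bottom-right of the second — shapes on opposite sides of the horizontal midline have swapped in a mirror flip.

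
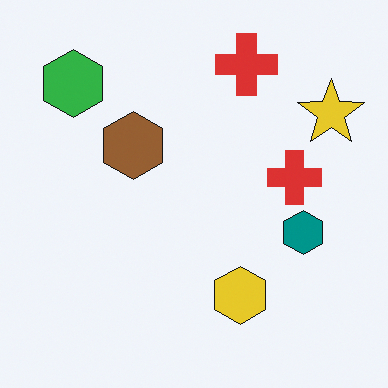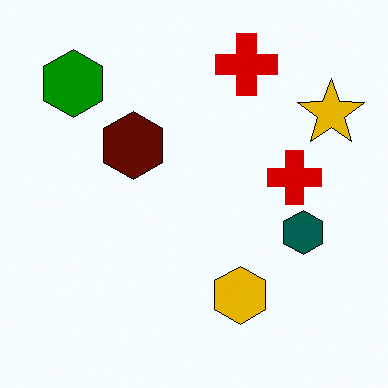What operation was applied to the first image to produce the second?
It was boosted in contrast.

Tones are pushed away from mid-grey across the whole image — a global contrast change.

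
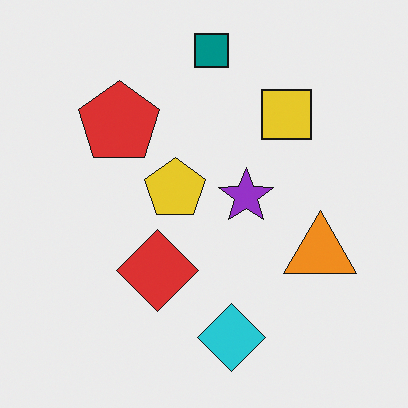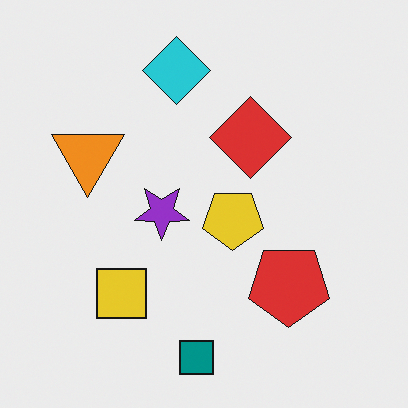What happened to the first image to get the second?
The second image is the first rotated 180°.

The teal square sits in the top of the first image and the bottom of the second — consistent with a whole-image 180° rotation.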